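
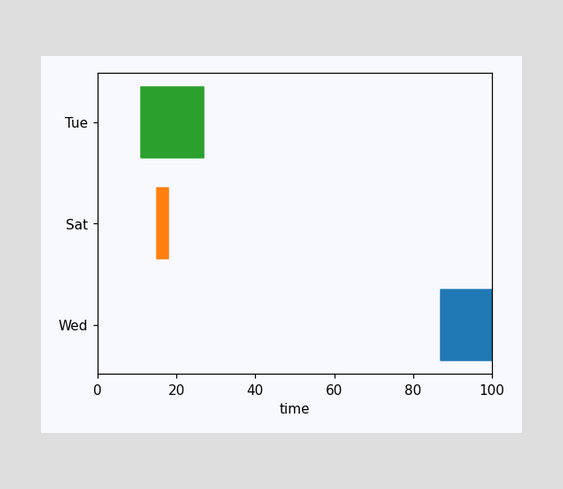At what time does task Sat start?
The Sat bar begins at t=15.

15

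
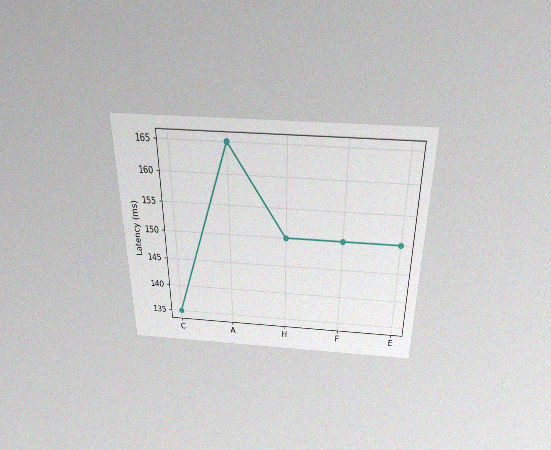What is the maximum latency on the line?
The chart is viewed slightly from above, with some photo noise. The highest point is at A, and reading across to the y-axis gives 165ms.

165ms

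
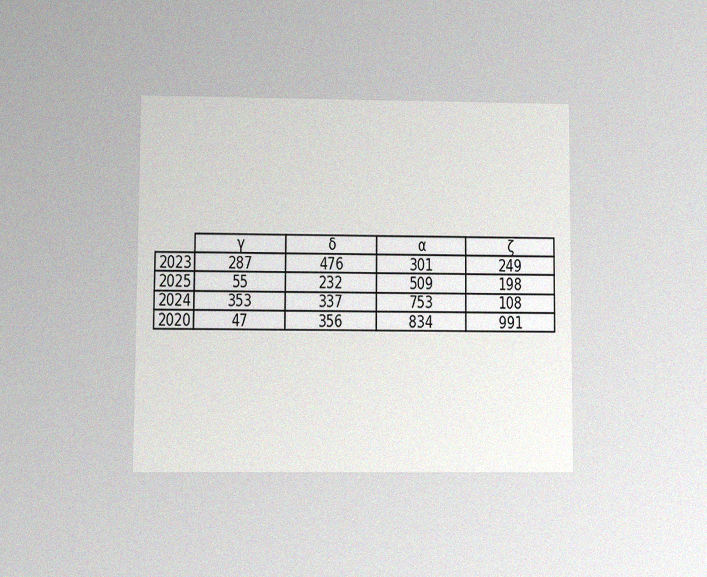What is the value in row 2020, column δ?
The chart is viewed at a slight angle, with some photo noise. The (2020, δ) cell reads 356.

356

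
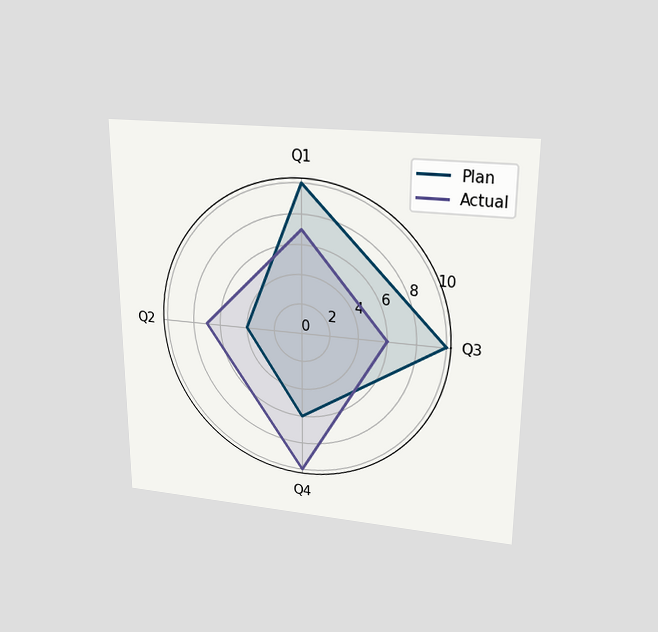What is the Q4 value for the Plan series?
The chart is viewed slightly from above. On the Q4 axis, Plan reaches 6.

6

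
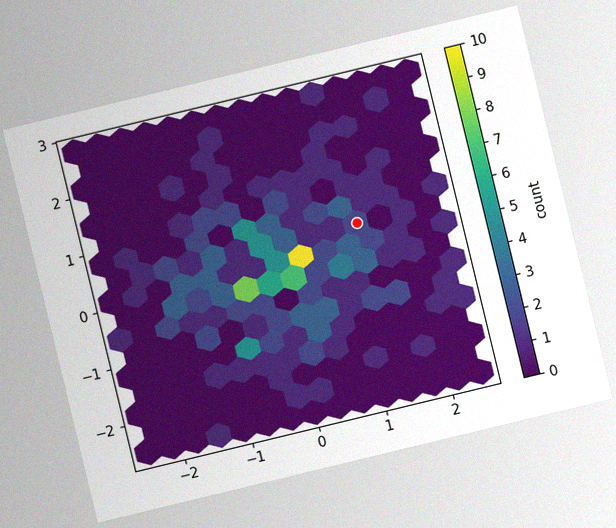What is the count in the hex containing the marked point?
2

The chart is tilted about 14° counter-clockwise, with some photo noise. The marked hex reads 2 on the colorbar.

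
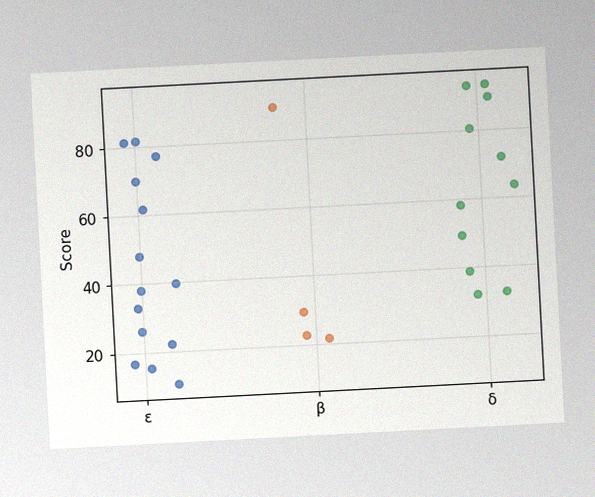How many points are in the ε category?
The chart is tilted about 3° counter-clockwise, with some photo noise. Counting the markers in the ε column gives 14.

14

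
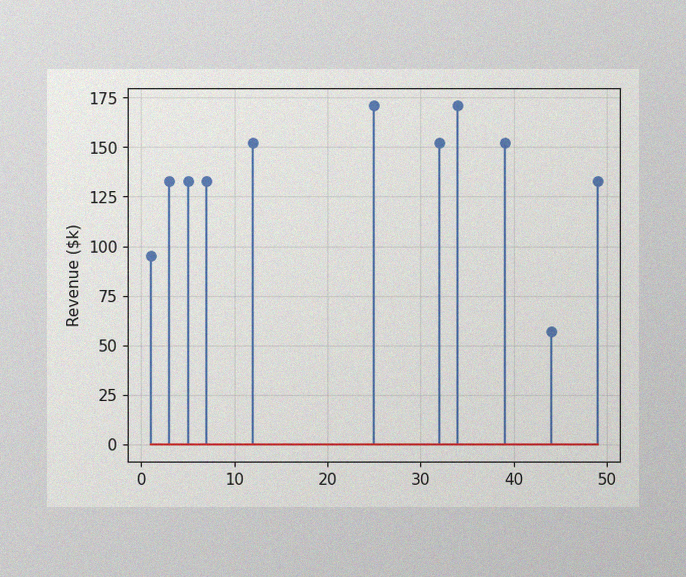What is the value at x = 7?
The image has some photo noise and uneven lighting. The stem at x=7 reaches $133k.

$133k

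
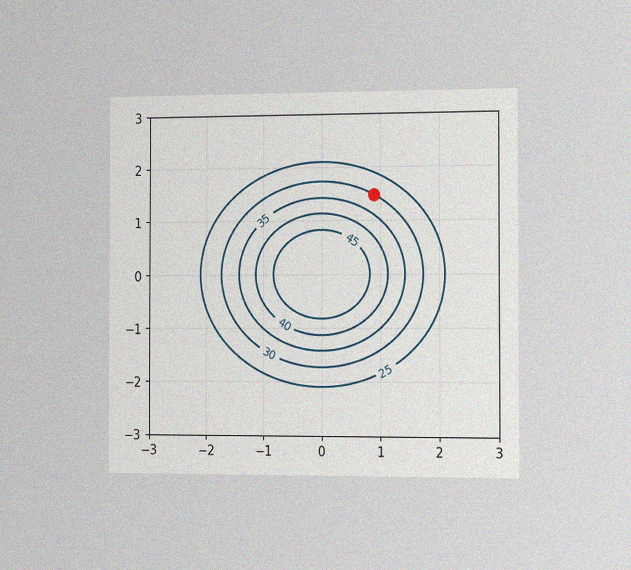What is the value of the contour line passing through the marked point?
30

The chart is viewed slightly from the right, with some photo noise. The marked point sits on the contour labelled 30.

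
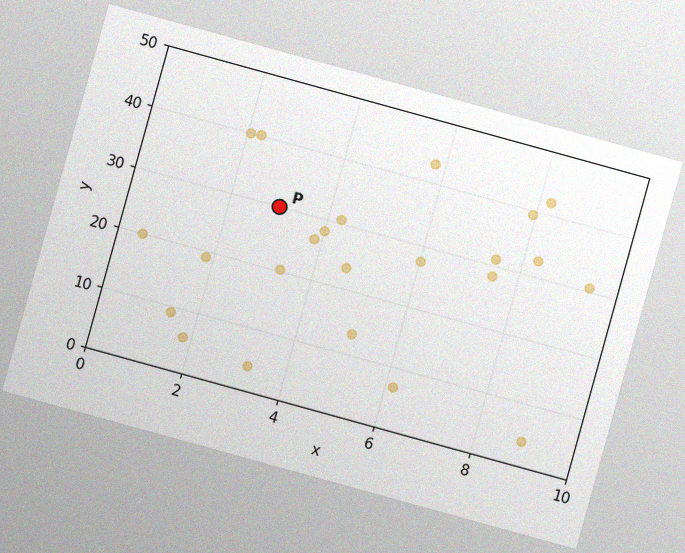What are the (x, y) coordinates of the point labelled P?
(3, 30)

The chart is tilted about 15° clockwise, with some photo noise. Following the gridlines from P to each axis, P sits at (3, 30).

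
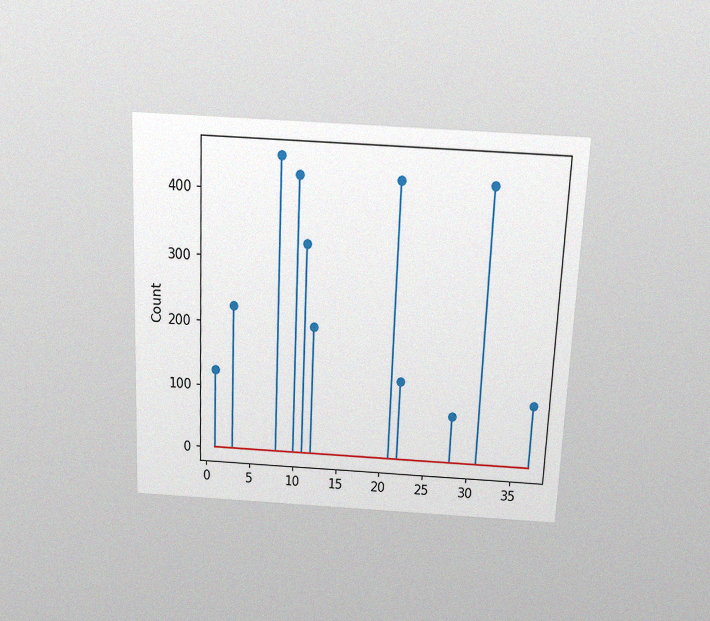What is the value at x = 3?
225

The chart is tilted about 3° clockwise and viewed slightly from above, with some photo noise. The stem at x=3 reaches 225.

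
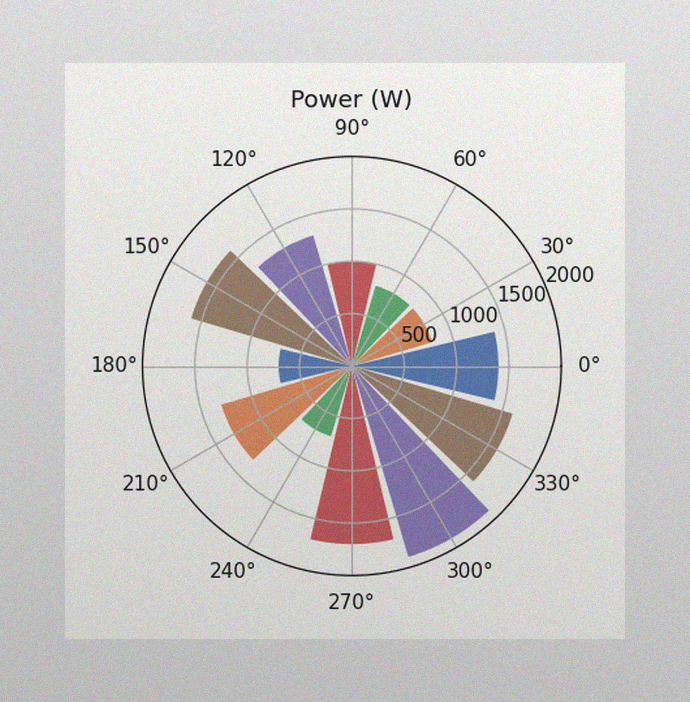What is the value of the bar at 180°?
700W

The image has some photo noise and uneven lighting. The bar at 180° reaches 700W on the radial axis.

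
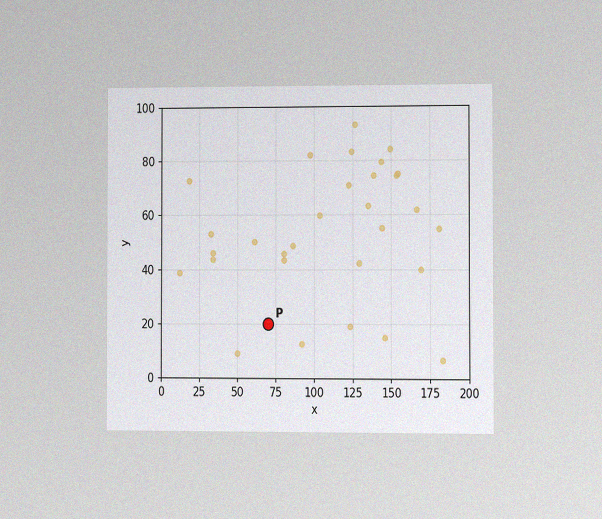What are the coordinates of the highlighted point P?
The chart is viewed at a slight angle, with some photo noise. Following the gridlines from P to each axis, P sits at (70, 20).

(70, 20)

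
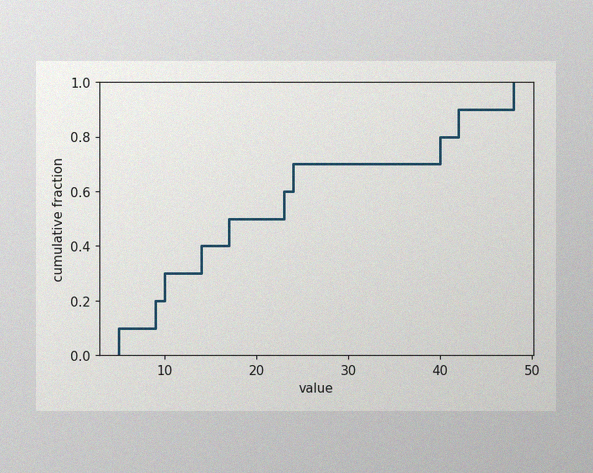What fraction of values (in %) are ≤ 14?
The image has some photo noise and uneven lighting. At x=14 the ECDF step is at 40%.

40%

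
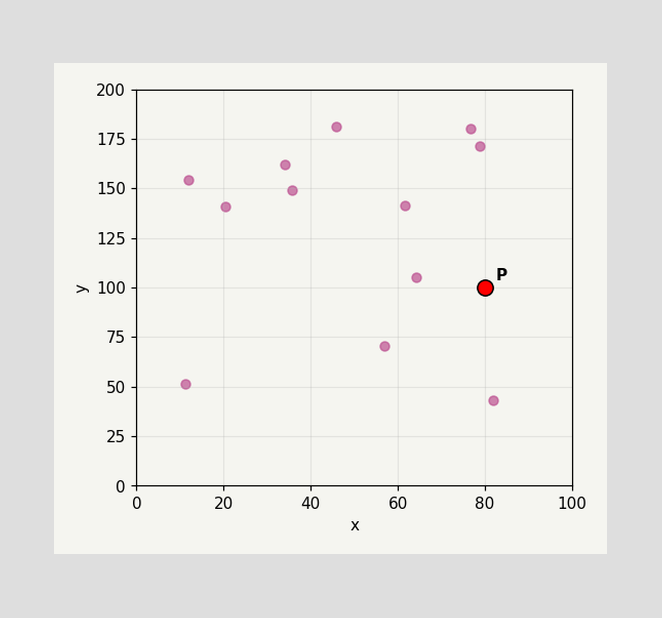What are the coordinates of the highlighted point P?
Following the gridlines from P to each axis, P sits at (80, 100).

(80, 100)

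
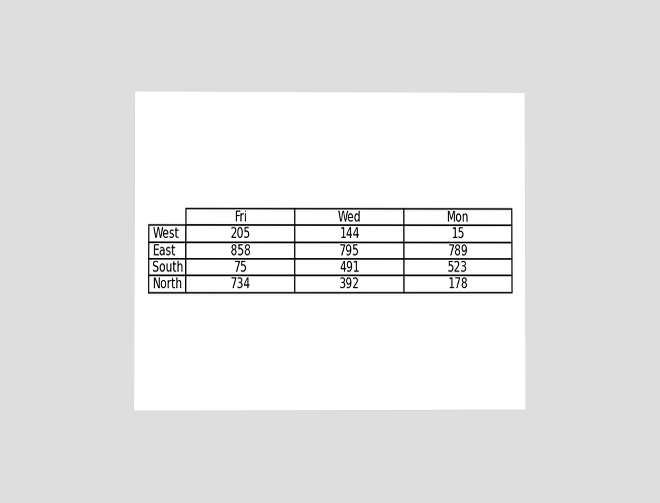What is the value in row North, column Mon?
178

The chart is viewed at a slight angle. The (North, Mon) cell reads 178.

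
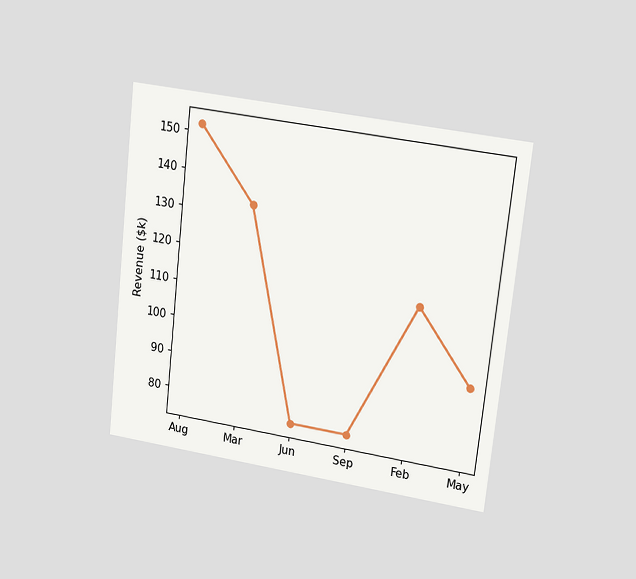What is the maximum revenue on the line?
The chart is tilted about 6° clockwise and viewed at a slight angle. The highest point is at Aug, and reading across to the y-axis gives $152k.

$152k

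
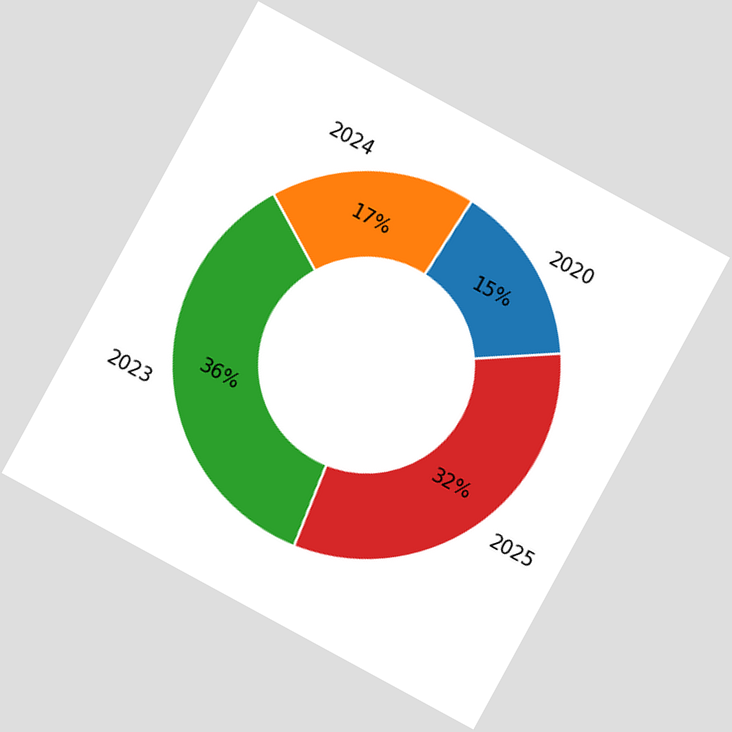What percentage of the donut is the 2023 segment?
36%

The chart is tilted about 29° clockwise. The 2023 segment takes up 36% of the ring.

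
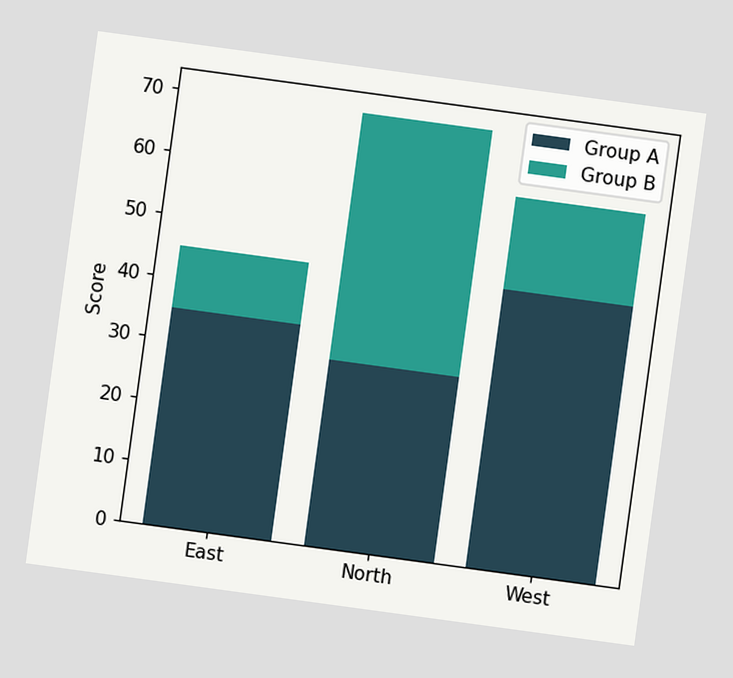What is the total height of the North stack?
70

The chart is tilted about 8° clockwise. The North stack's top reaches 70 on the y-axis.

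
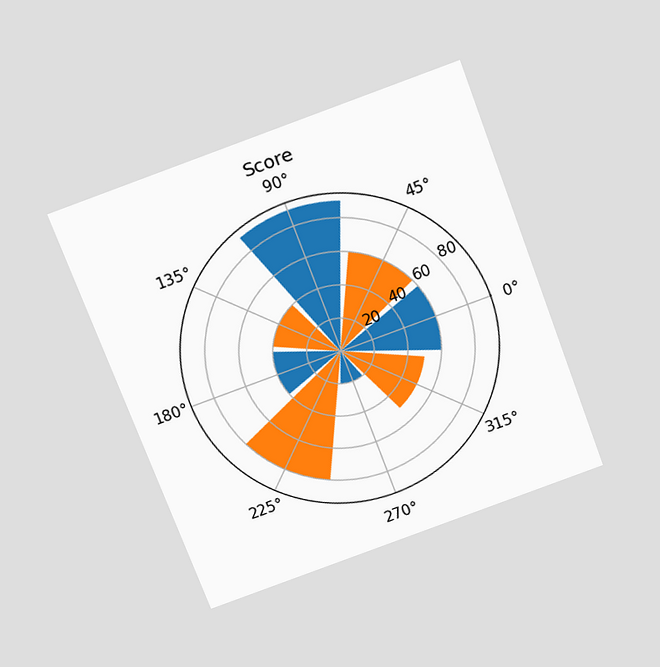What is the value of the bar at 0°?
60

The chart is tilted about 20° counter-clockwise and viewed slightly from above. The bar at 0° reaches 60 on the radial axis.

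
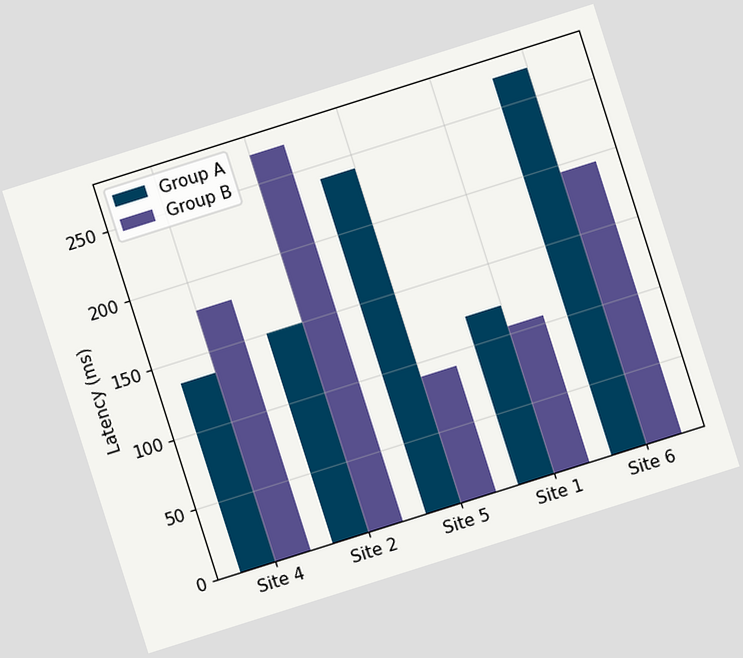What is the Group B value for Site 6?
195ms

The chart is tilted about 18° counter-clockwise. The Group B bar at Site 6 reaches 195ms on the y-axis.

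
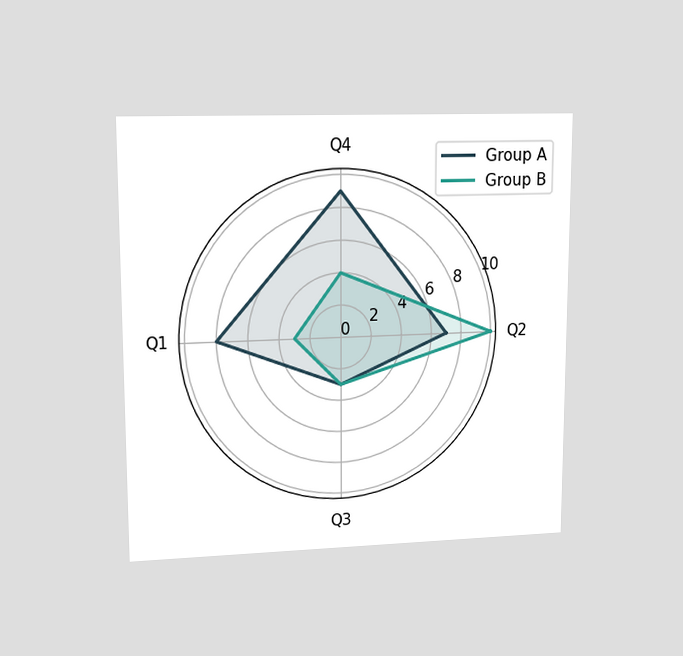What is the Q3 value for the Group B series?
3

The chart is viewed at a slight angle. On the Q3 axis, Group B reaches 3.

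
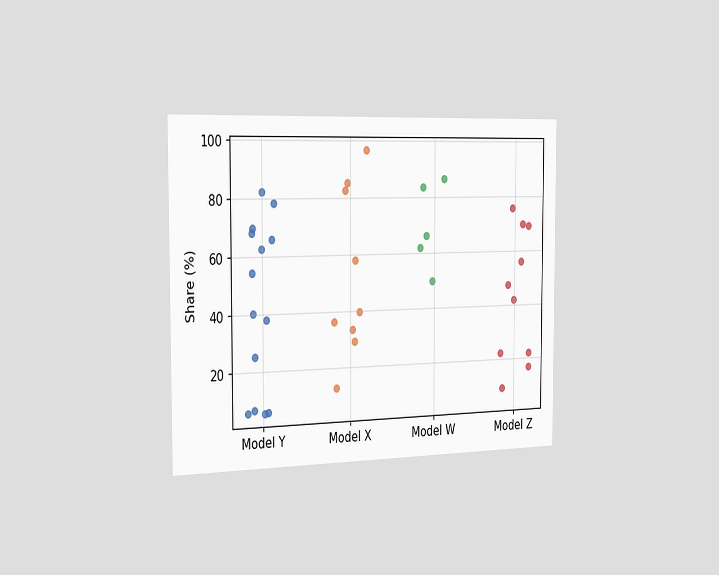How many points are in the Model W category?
5

The chart is viewed slightly from the left. Counting the markers in the Model W column gives 5.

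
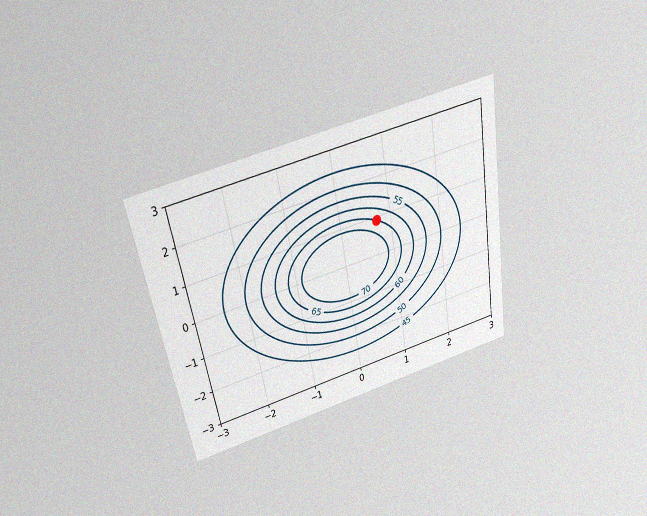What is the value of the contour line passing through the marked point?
The chart is tilted about 10° counter-clockwise and viewed slightly from above, with some photo noise. The marked point sits on the contour labelled 65.

65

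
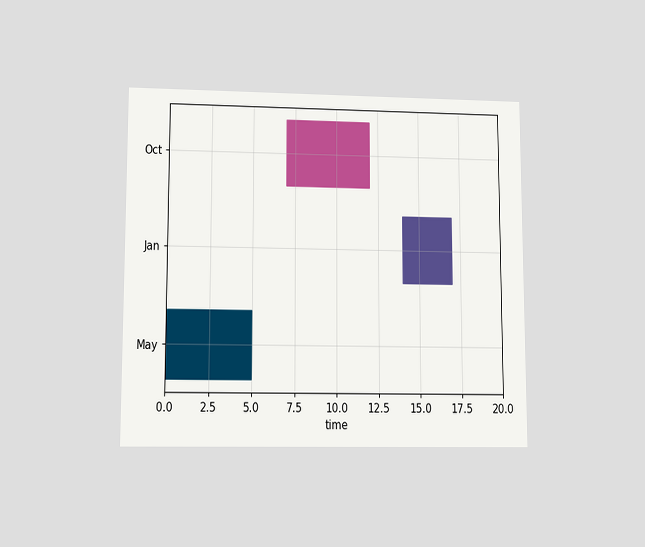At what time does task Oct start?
The chart is viewed at a slight angle. The Oct bar begins at t=7.

7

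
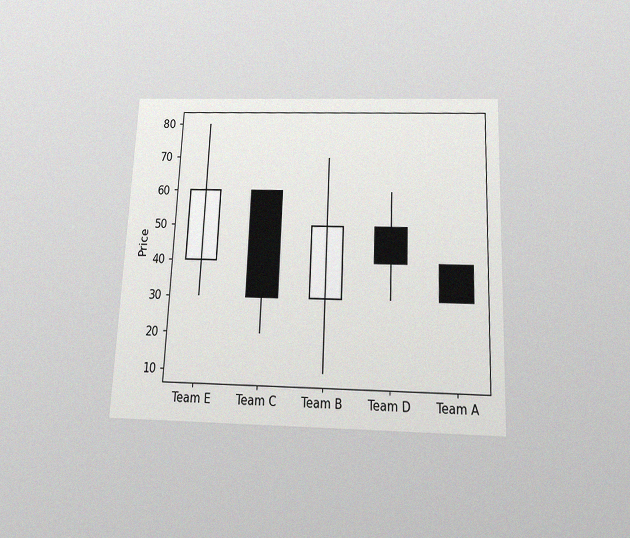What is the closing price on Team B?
The chart is tilted about 2° clockwise and viewed slightly from below, with some photo noise. The Team B candle closes at 50.

50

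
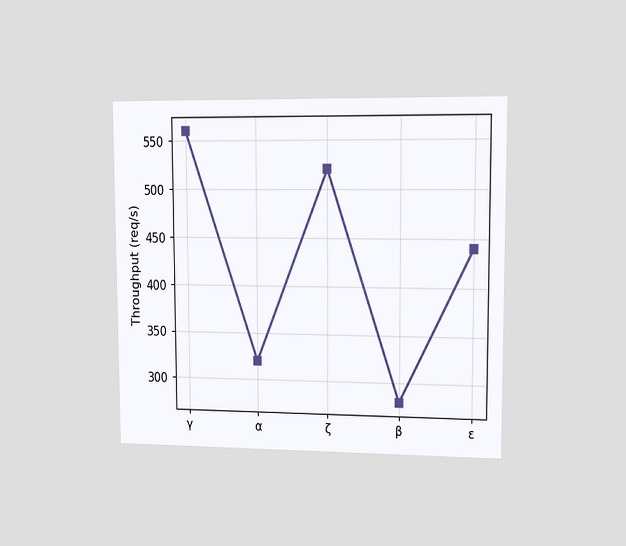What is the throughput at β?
The chart is viewed slightly from the right. At β, the line is at 280req/s.

280req/s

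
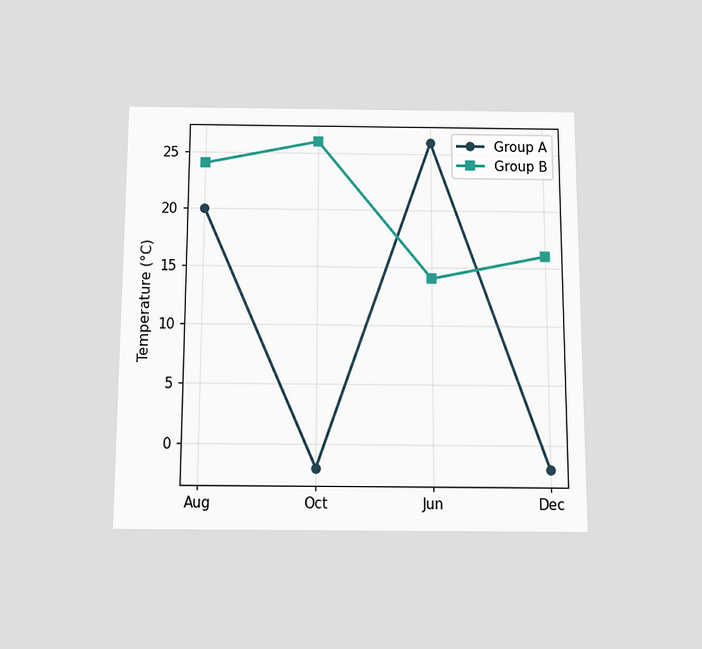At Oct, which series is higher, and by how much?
Group B, by 28°C

The chart is viewed slightly from below. At Oct, Group B sits above the other line by 28°C.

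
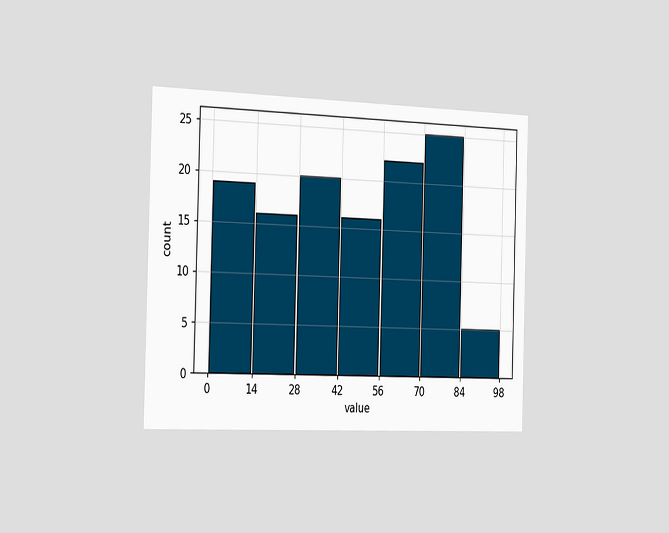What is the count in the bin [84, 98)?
The chart is viewed slightly from the left. The [84, 98) bin has height 5.

5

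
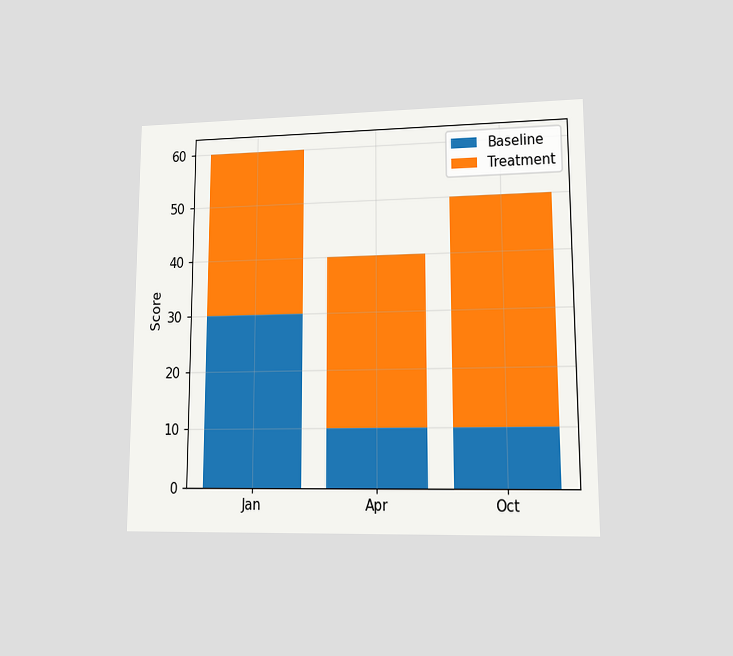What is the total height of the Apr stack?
40

The chart is viewed at a slight angle. The Apr stack's top reaches 40 on the y-axis.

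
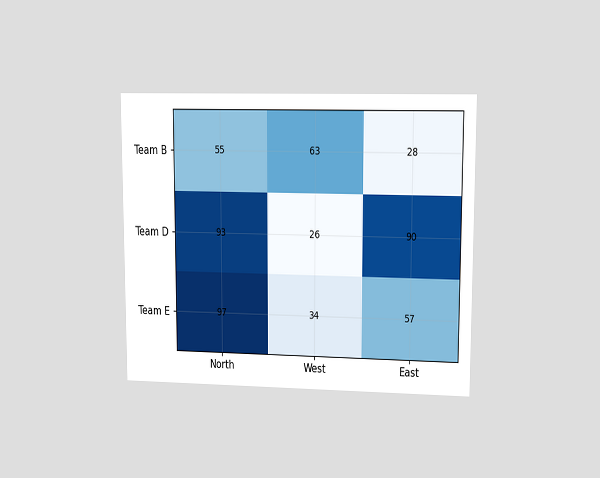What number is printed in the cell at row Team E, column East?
57

The chart is viewed at a slight angle. The (Team E, East) cell reads 57.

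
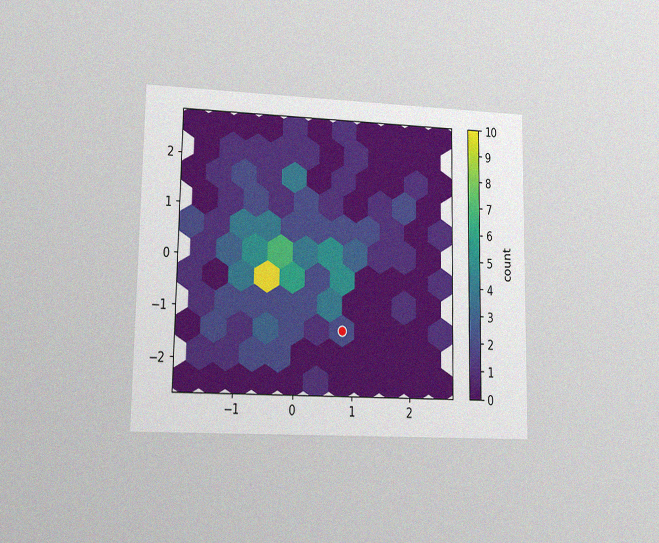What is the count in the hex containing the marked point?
The chart is viewed at a slight angle, with some photo noise. The marked hex reads 2 on the colorbar.

2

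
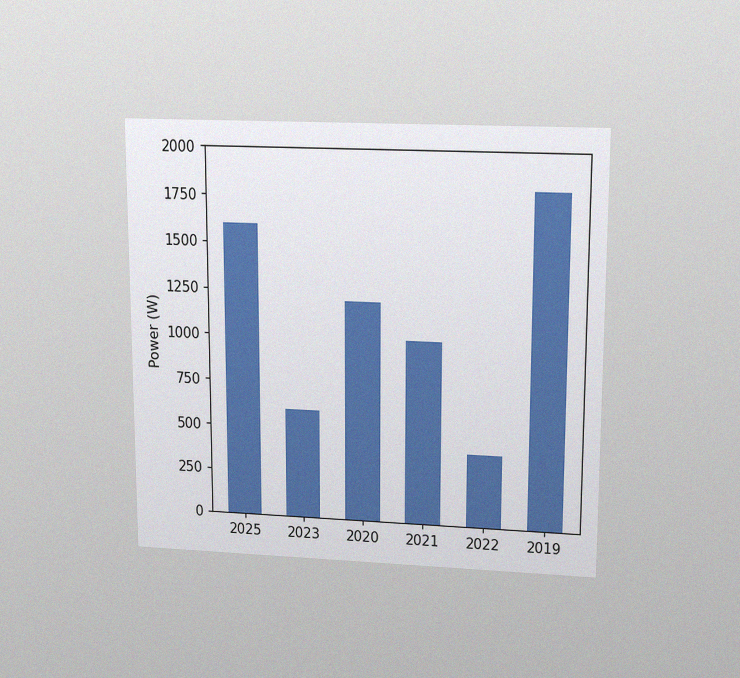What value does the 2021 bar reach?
1000W

The chart is viewed slightly from above, with some photo noise. Reading along the chart's y-axis, the 2021 bar reaches 1000W.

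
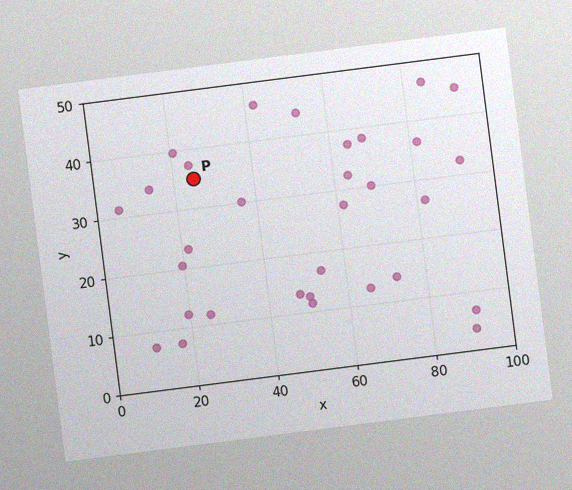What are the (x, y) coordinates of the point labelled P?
(25, 35)

The chart is tilted about 7° counter-clockwise, with some photo noise. Following the gridlines from P to each axis, P sits at (25, 35).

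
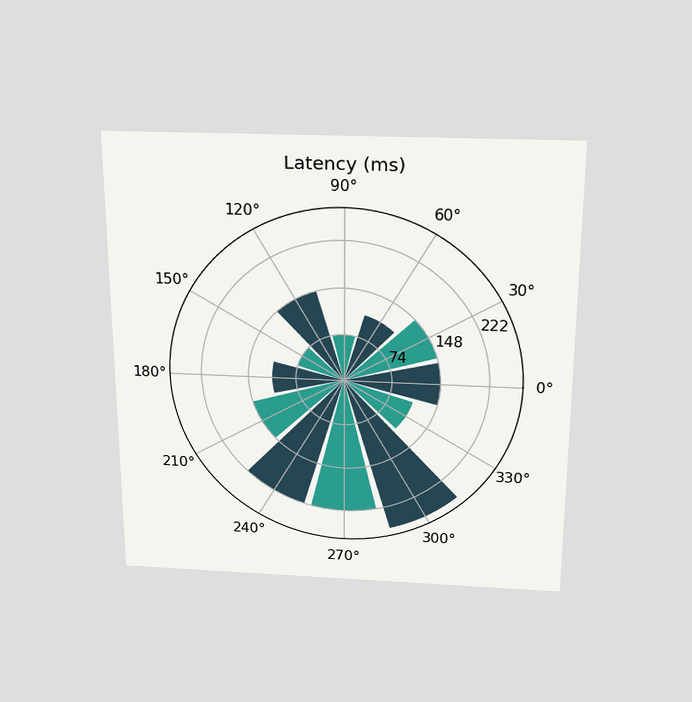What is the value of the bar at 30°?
The chart is viewed slightly from above. The bar at 30° reaches 148ms on the radial axis.

148ms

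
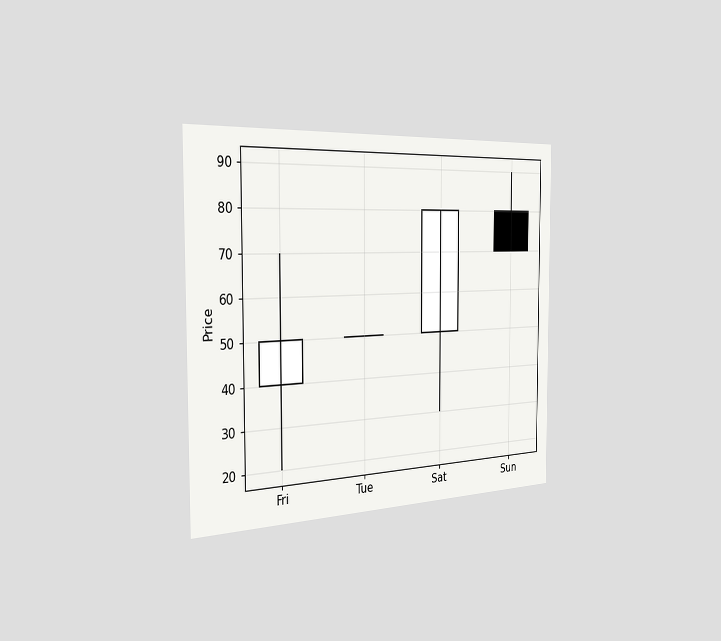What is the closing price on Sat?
The chart is viewed slightly from the left. The Sat candle closes at 80.

80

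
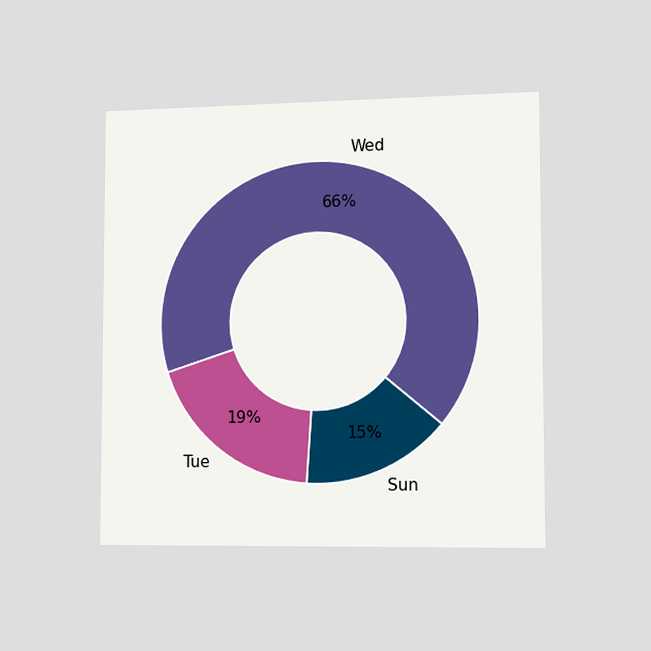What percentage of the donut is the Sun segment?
15%

The chart is viewed slightly from the right. The Sun segment takes up 15% of the ring.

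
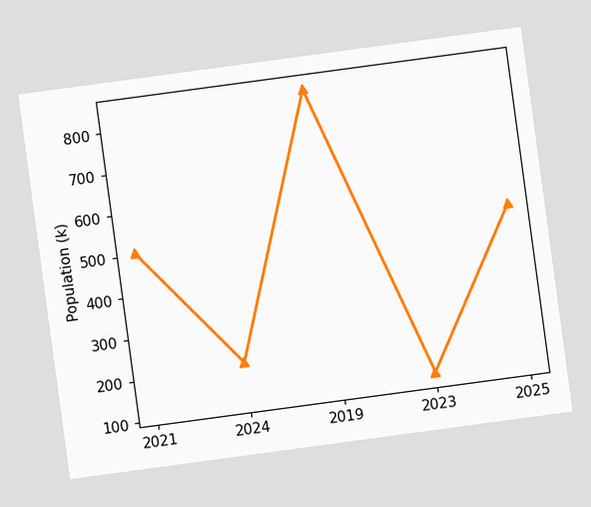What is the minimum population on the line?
126k

The chart is tilted about 8° counter-clockwise. The lowest point is at 2023, and reading across to the y-axis gives 126k.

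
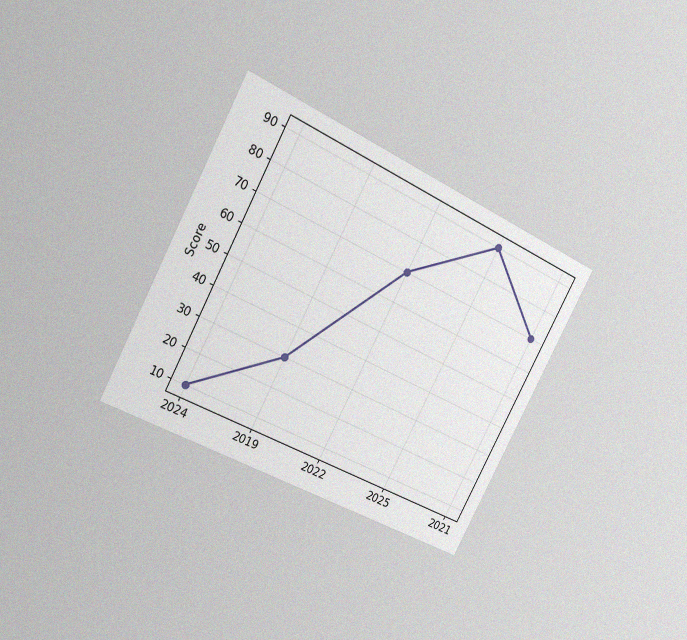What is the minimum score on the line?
The chart is tilted about 28° clockwise and viewed at a slight angle, with some photo noise. The lowest point is at 2024, and reading across to the y-axis gives 10.

10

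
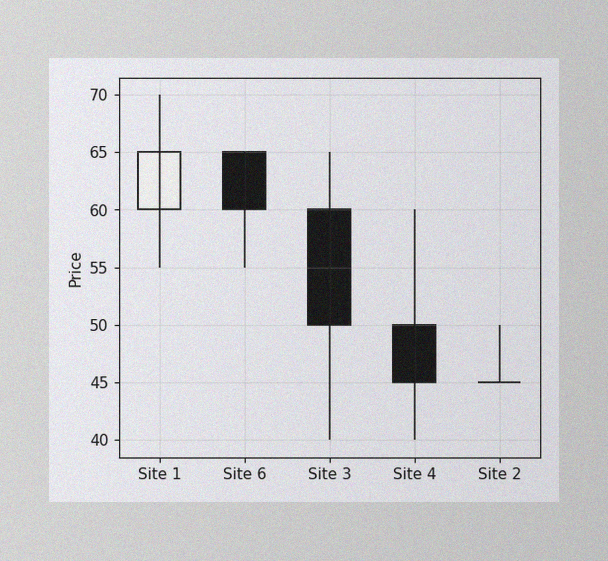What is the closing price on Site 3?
50

The image has some photo noise and uneven lighting. The Site 3 candle closes at 50.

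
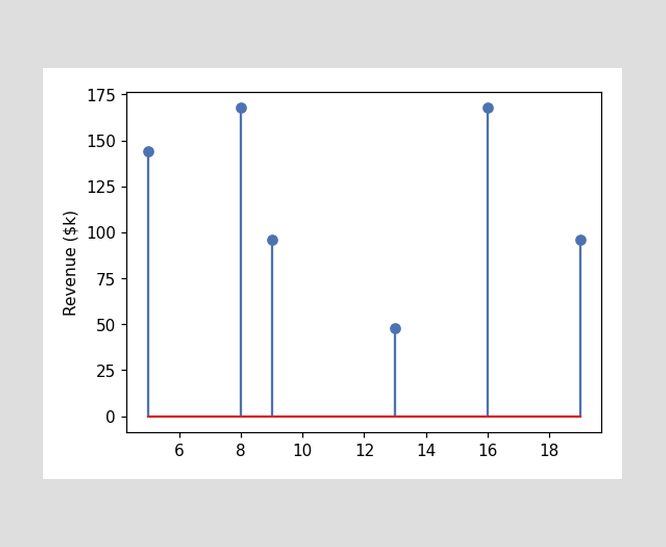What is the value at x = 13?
$48k

The stem at x=13 reaches $48k.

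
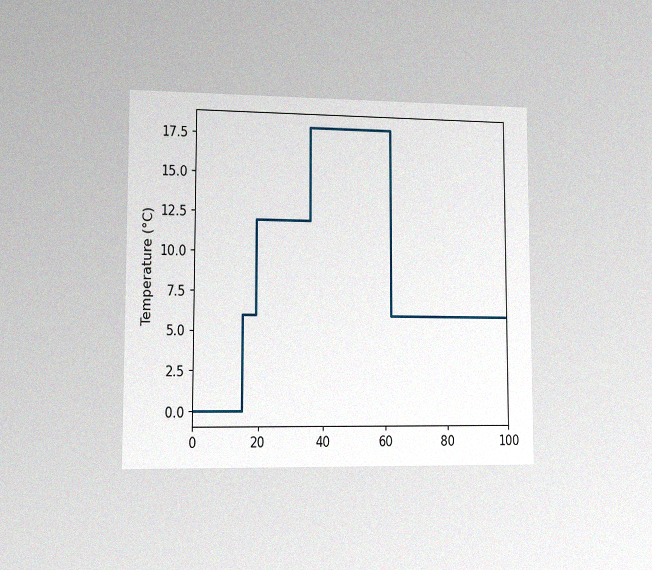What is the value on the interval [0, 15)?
0°C

The chart is viewed slightly from the left, with some photo noise. On [0, 15) the step sits at 0°C.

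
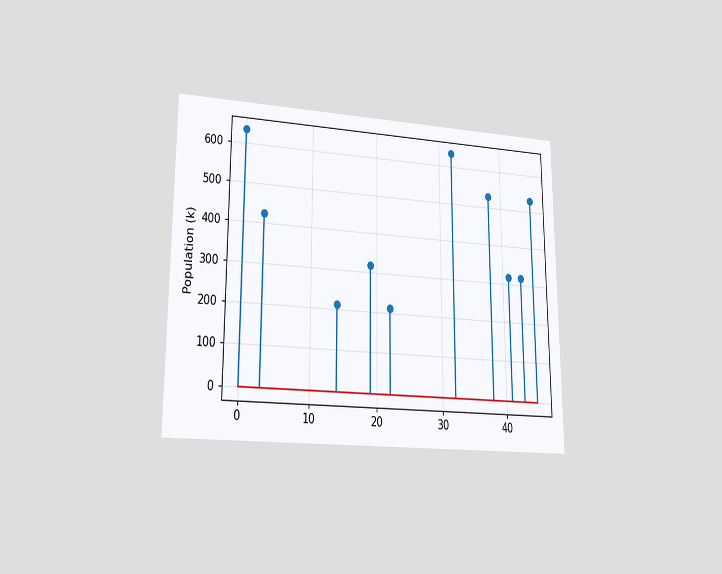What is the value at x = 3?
The chart is viewed at a slight angle. The stem at x=3 reaches 424k.

424k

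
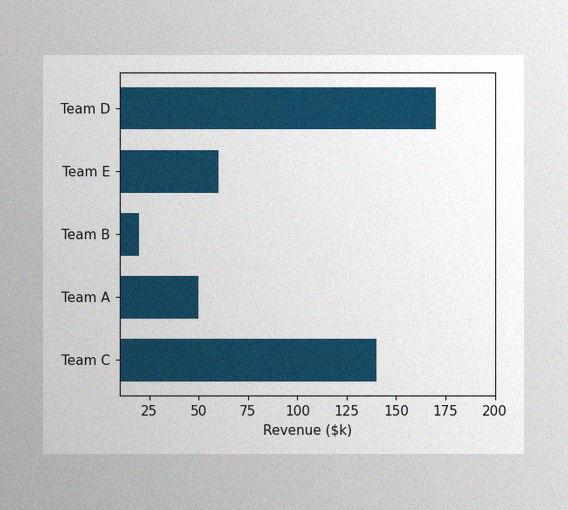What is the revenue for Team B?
$20k

The image has some photo noise and uneven lighting. Reading along the chart's x-axis, the Team B bar reaches $20k.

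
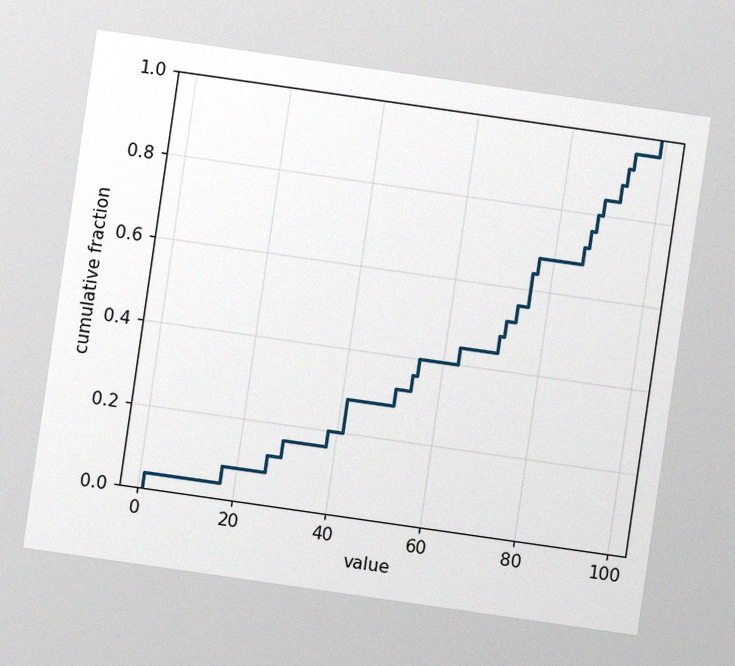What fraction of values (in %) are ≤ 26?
12%

The chart is tilted about 8° clockwise, with some photo noise. At x=26 the ECDF step is at 12%.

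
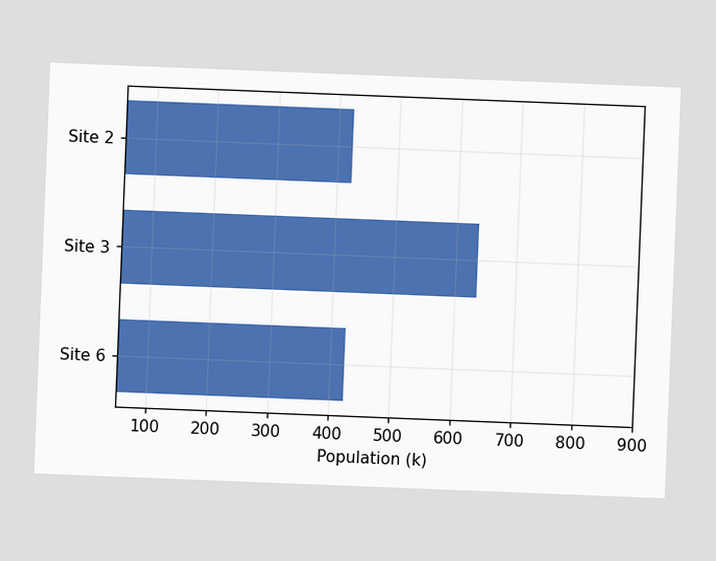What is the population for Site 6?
424k

The chart is tilted about 2° clockwise. Reading along the chart's x-axis, the Site 6 bar reaches 424k.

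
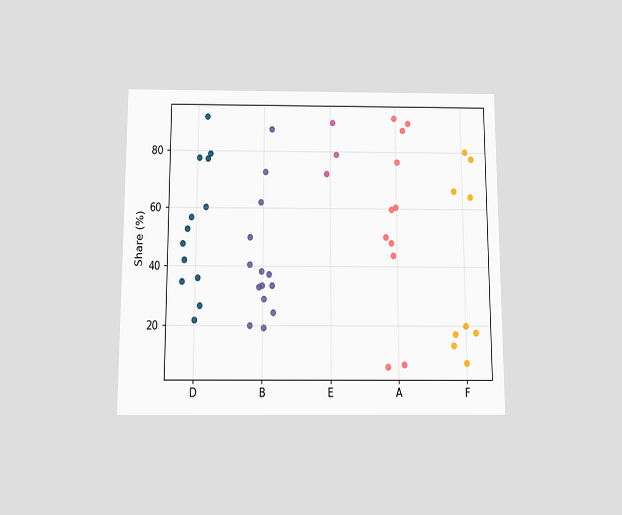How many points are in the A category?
The chart is viewed slightly from below. Counting the markers in the A column gives 11.

11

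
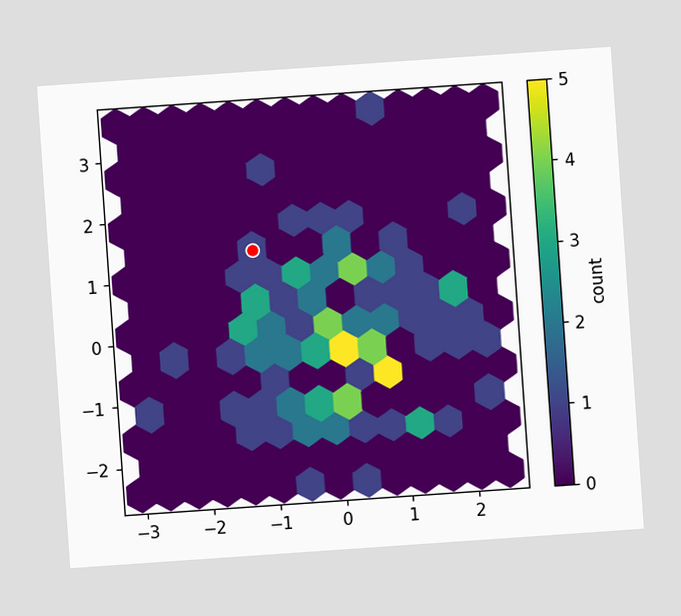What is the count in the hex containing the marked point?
The chart is tilted about 4° counter-clockwise. The marked hex reads 1 on the colorbar.

1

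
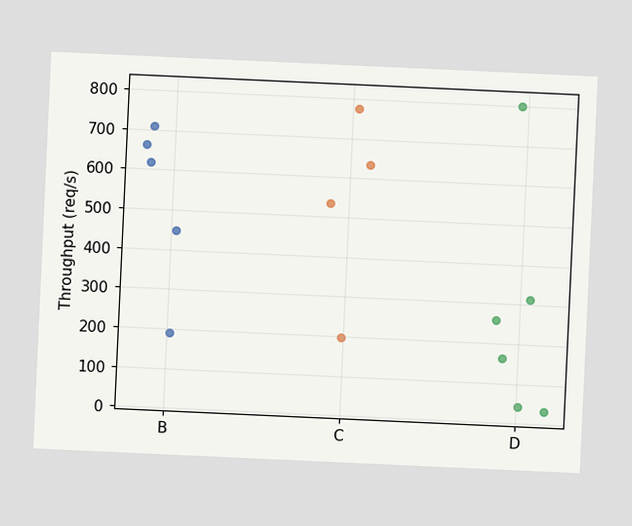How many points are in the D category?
The chart is tilted about 3° clockwise. Counting the markers in the D column gives 6.

6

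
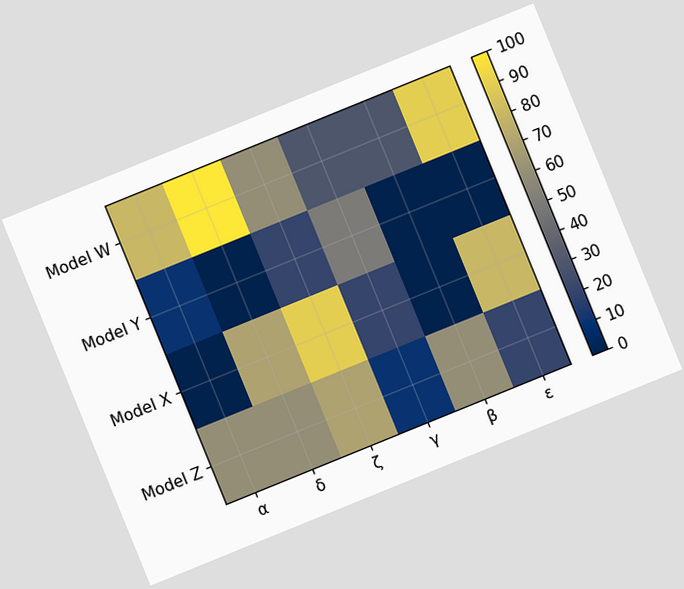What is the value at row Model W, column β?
The chart is tilted about 22° counter-clockwise. Matching cell (Model W, β) against the colorbar gives 30.

30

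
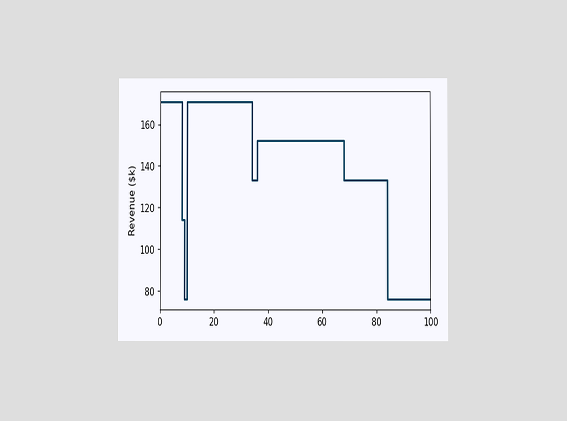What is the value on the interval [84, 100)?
The chart is viewed at a slight angle. On [84, 100) the step sits at $76k.

$76k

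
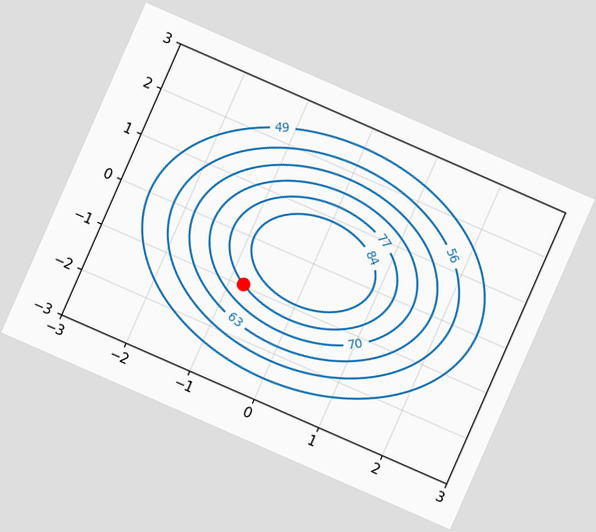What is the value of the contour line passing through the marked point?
The chart is tilted about 24° clockwise. The marked point sits on the contour labelled 77.

77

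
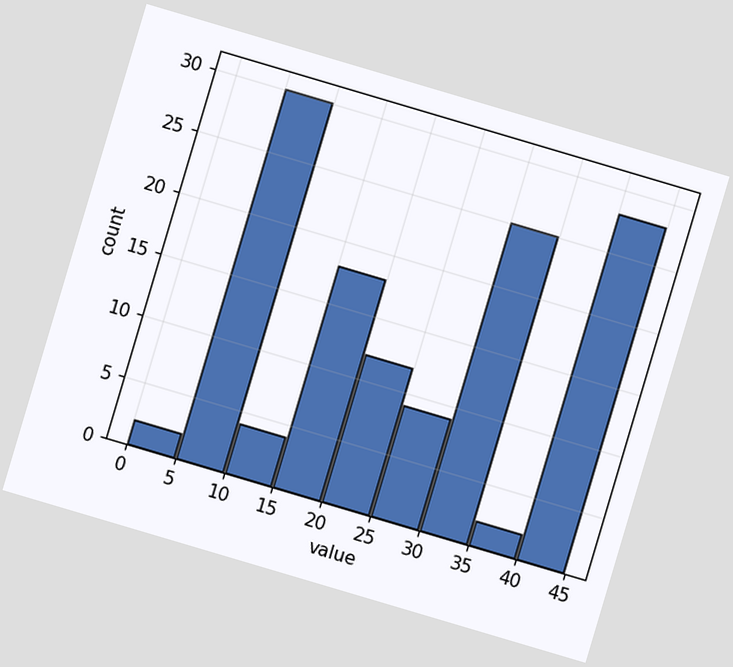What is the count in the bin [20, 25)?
12

The chart is tilted about 17° clockwise. The [20, 25) bin has height 12.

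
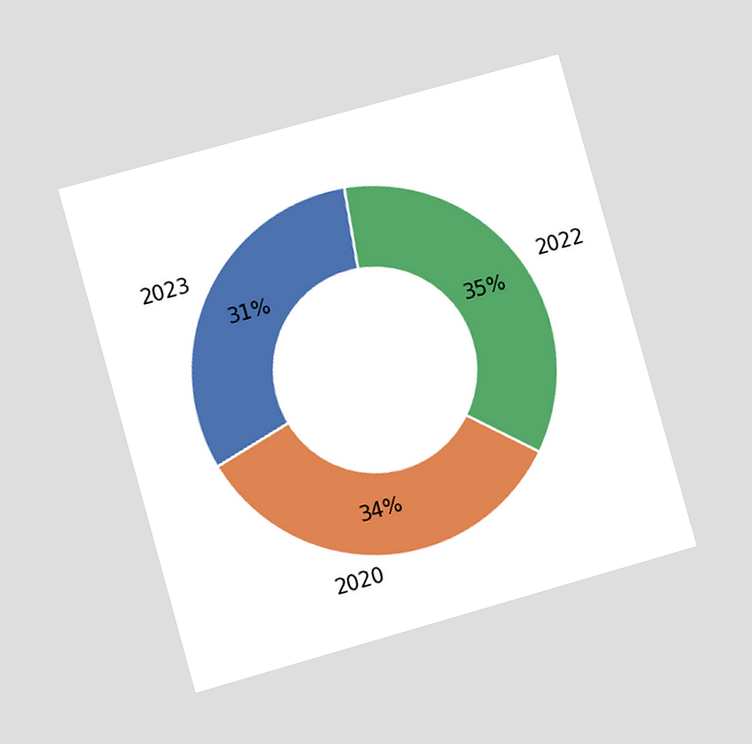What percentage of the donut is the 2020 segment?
The chart is tilted about 16° counter-clockwise and viewed at a slight angle. The 2020 segment takes up 34% of the ring.

34%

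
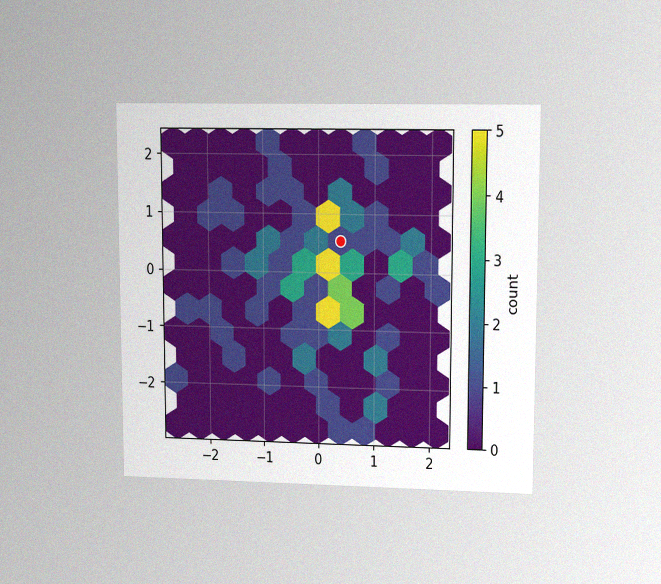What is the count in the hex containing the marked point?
1

The chart is viewed at a slight angle, with some photo noise. The marked hex reads 1 on the colorbar.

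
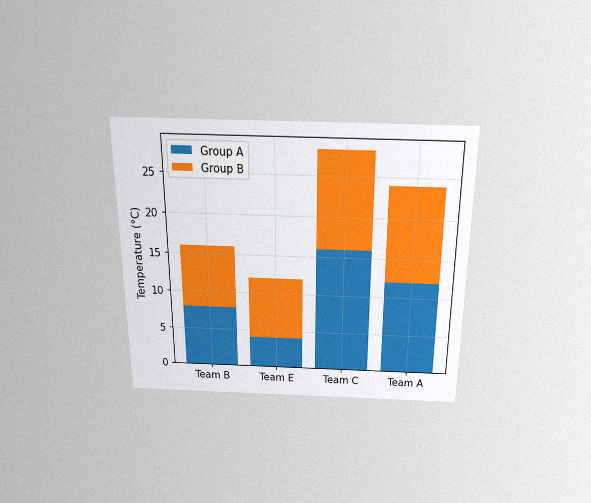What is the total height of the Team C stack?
The chart is viewed slightly from above, with some photo noise. The Team C stack's top reaches 28°C on the y-axis.

28°C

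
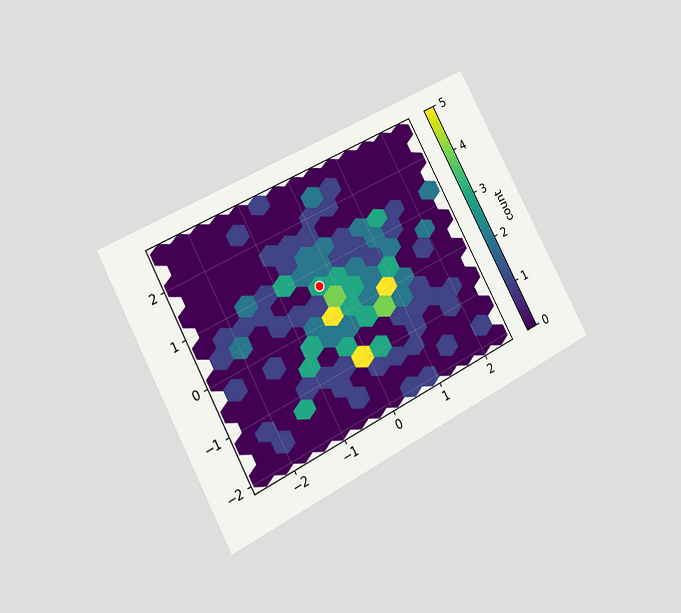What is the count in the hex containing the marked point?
The chart is tilted about 28° counter-clockwise and viewed at a slight angle. The marked hex reads 3 on the colorbar.

3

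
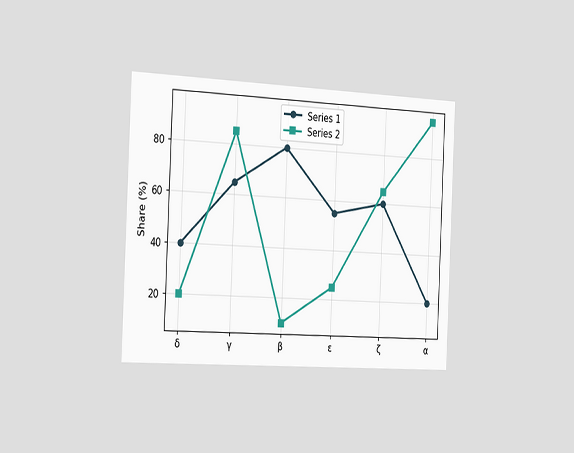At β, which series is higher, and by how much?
Series 1, by 70%

The chart is tilted about 3° clockwise and viewed slightly from the left. At β, Series 1 sits above the other line by 70%.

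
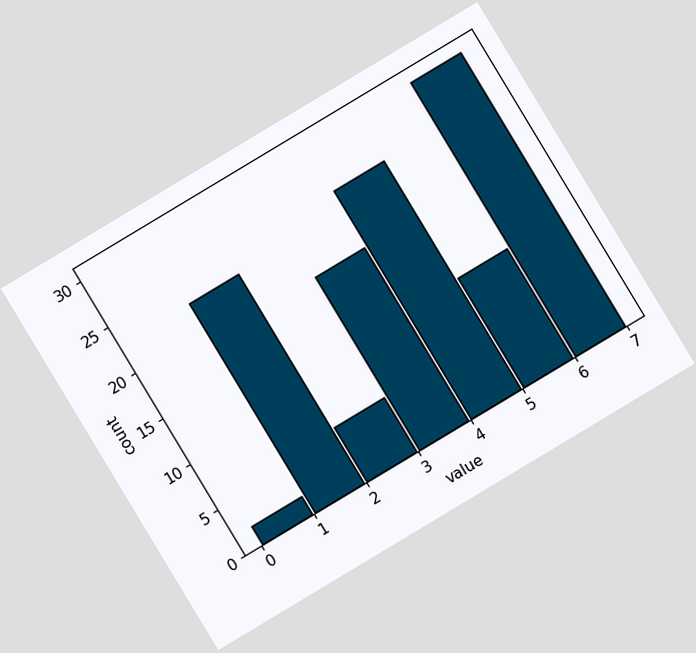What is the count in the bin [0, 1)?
The chart is tilted about 31° counter-clockwise. The [0, 1) bin has height 2.

2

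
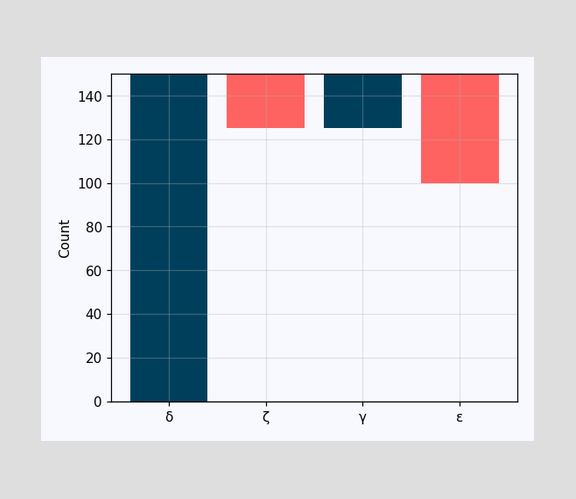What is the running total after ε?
100

After ε the running total reaches 100.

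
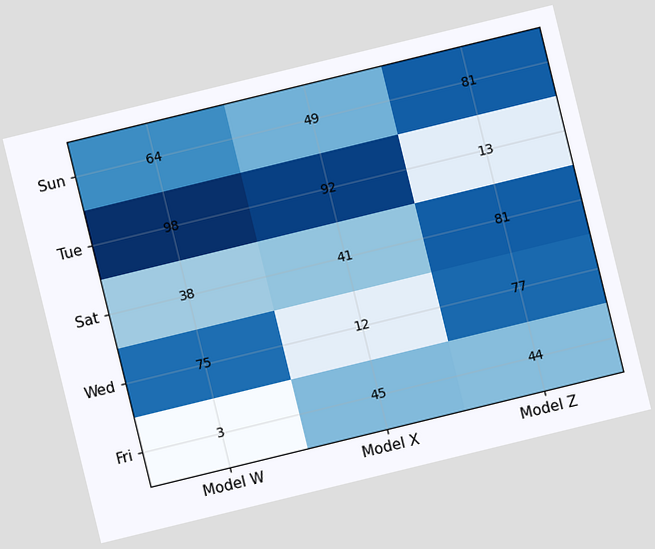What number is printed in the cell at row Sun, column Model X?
49

The chart is tilted about 14° counter-clockwise. The (Sun, Model X) cell reads 49.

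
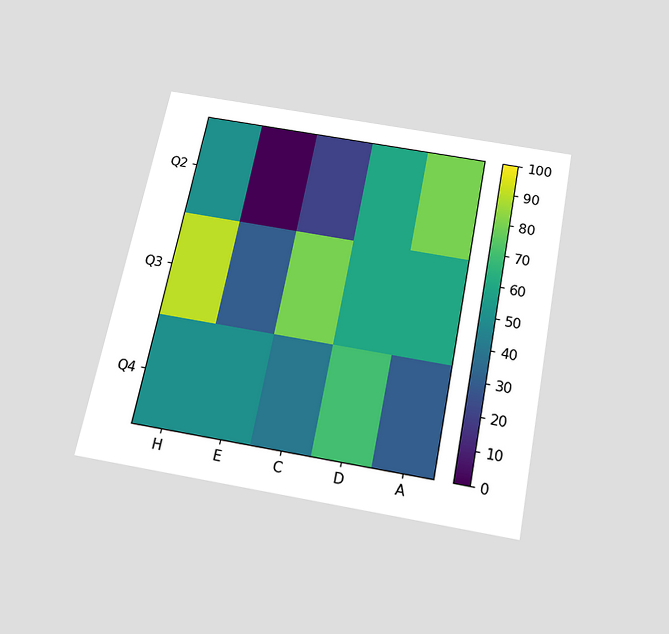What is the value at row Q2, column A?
80

The chart is tilted about 11° clockwise and viewed slightly from below. Matching cell (Q2, A) against the colorbar gives 80.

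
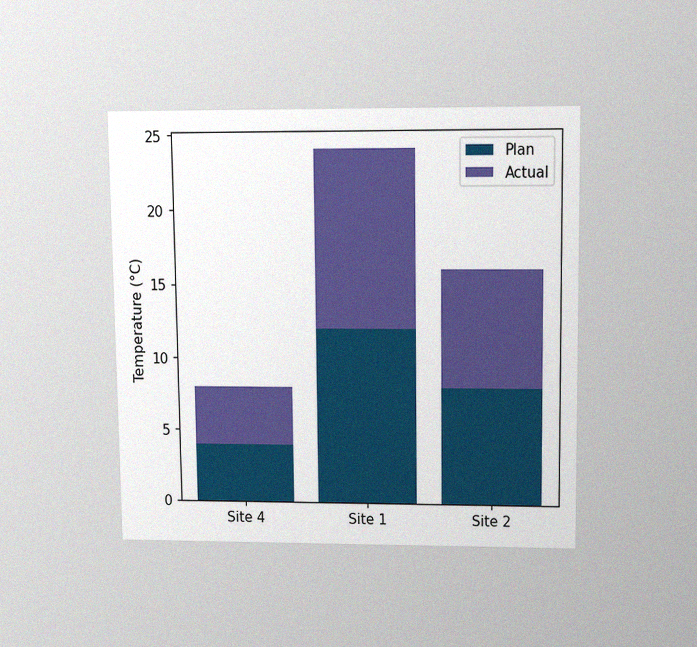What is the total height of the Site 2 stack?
16°C

The chart is viewed slightly from above, with some photo noise. The Site 2 stack's top reaches 16°C on the y-axis.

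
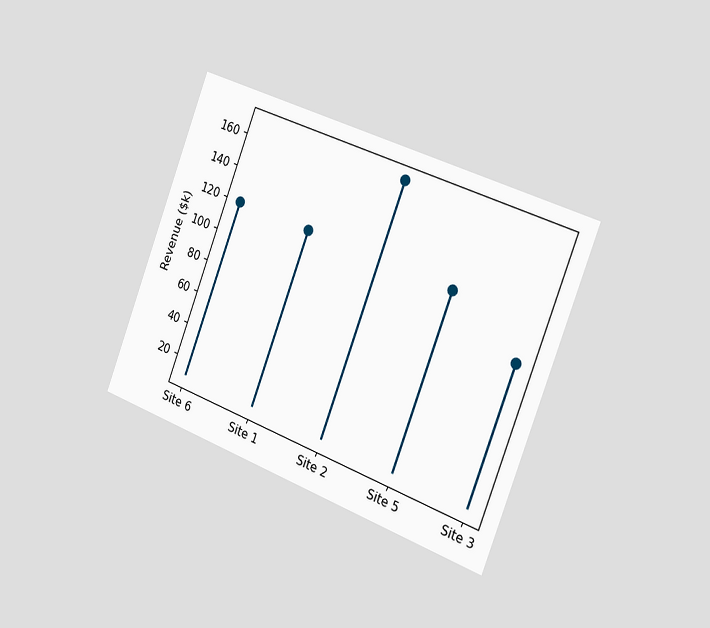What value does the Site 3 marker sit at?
The chart is tilted about 21° clockwise and viewed slightly from the right. The Site 3 marker sits at $96k.

$96k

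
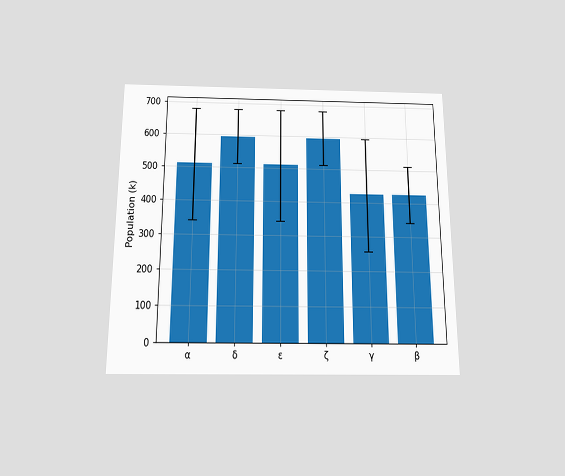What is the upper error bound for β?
The chart is viewed slightly from below. The β bar's upper whisker reaches 510k.

510k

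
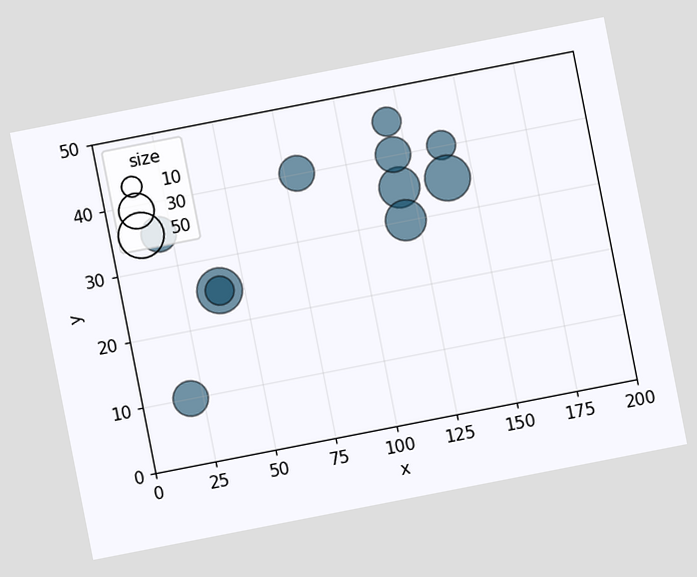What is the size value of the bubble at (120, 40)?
30

The chart is tilted about 11° counter-clockwise. Matching the bubble at (120, 40) against the size legend gives 30.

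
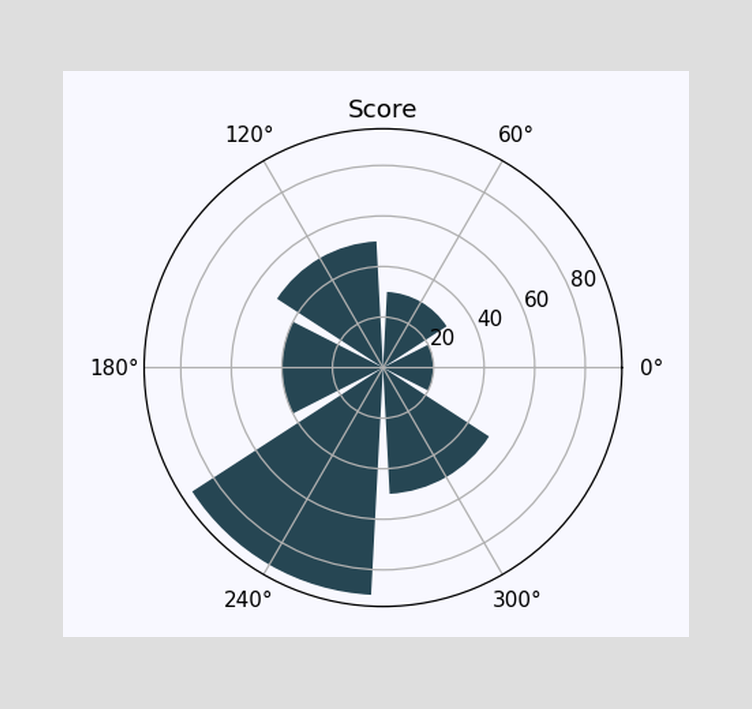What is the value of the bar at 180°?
40

The bar at 180° reaches 40 on the radial axis.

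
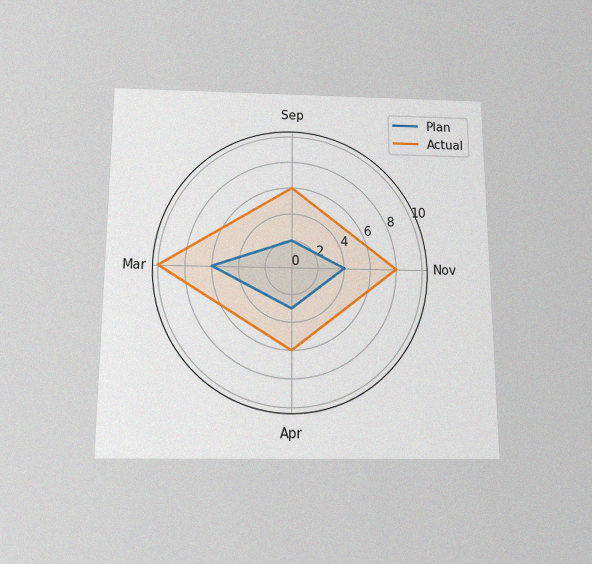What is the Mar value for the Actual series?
The chart is viewed slightly from below, with some photo noise. On the Mar axis, Actual reaches 10.

10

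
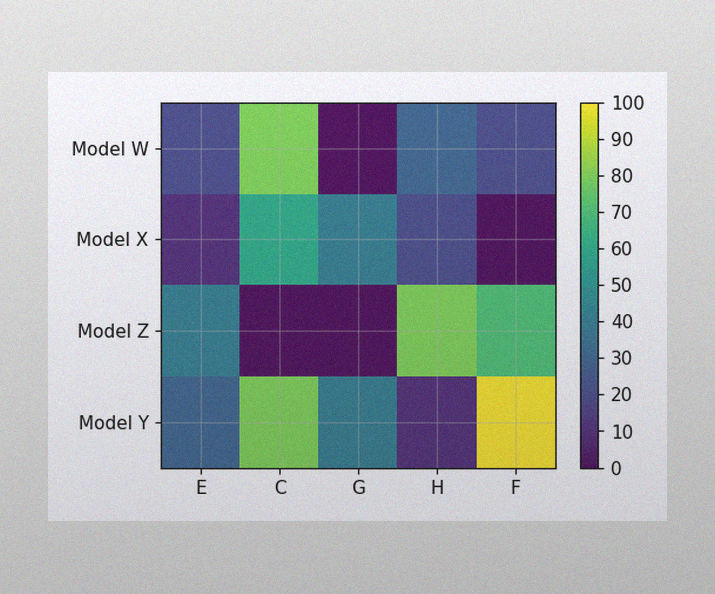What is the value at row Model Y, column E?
The image has some photo noise and uneven lighting. Matching cell (Model Y, E) against the colorbar gives 30.

30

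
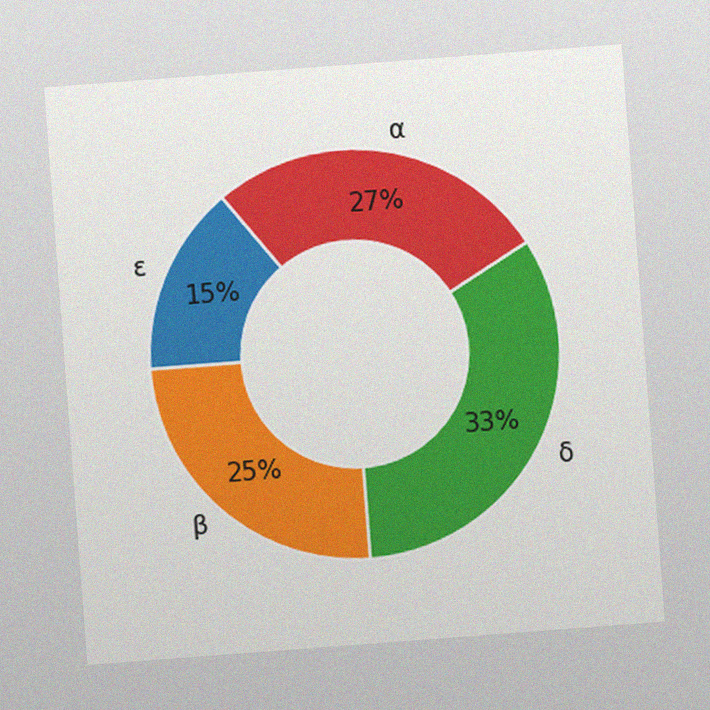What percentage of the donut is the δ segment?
33%

The chart is tilted about 4° counter-clockwise, with some photo noise. The δ segment takes up 33% of the ring.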